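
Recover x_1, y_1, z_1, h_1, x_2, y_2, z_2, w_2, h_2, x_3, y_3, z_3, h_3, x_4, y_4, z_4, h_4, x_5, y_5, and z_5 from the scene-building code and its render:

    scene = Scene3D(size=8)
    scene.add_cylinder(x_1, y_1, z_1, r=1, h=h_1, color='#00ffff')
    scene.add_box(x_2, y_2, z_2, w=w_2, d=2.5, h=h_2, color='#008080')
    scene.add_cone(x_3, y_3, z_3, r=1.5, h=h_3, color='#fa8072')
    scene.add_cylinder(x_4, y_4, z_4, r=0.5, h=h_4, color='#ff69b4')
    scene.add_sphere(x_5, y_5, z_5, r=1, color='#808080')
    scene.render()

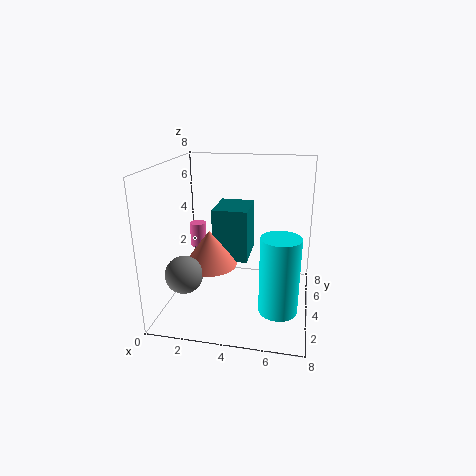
x_1 = 6.5
y_1 = 2
z_1 = 1
h_1 = 4
x_2 = 2.5
y_2 = 4
z_2 = 2.5
w_2 = 2
h_2 = 3
x_3 = 2.5
y_3 = 3.5
z_3 = 2.5
h_3 = 2
x_4 = 1
y_4 = 6
z_4 = 2.5
h_4 = 1.5
x_5 = 1.5
y_5 = 2
z_5 = 2.5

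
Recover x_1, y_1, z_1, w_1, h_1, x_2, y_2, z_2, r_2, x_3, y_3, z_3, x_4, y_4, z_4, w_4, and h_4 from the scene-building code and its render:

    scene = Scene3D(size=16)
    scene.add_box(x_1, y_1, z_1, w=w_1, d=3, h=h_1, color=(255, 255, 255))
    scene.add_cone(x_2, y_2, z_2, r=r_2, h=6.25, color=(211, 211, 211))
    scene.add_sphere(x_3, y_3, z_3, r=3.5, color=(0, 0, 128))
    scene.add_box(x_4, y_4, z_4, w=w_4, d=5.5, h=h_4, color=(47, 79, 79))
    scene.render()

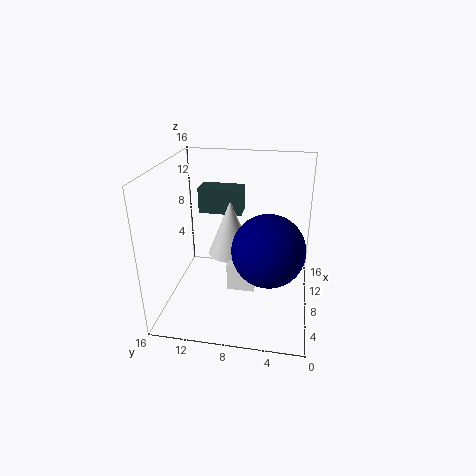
x_1 = 5.25, y_1 = 5.75, z_1 = 3, w_1 = 3, h_1 = 3, x_2 = 8.75, y_2 = 9, z_2 = 5.75, r_2 = 2.5, x_3 = 3.5, y_3 = 4.25, z_3 = 9.25, x_4 = 13, y_4 = 8.5, z_4 = 8.5, w_4 = 2.75, h_4 = 3.25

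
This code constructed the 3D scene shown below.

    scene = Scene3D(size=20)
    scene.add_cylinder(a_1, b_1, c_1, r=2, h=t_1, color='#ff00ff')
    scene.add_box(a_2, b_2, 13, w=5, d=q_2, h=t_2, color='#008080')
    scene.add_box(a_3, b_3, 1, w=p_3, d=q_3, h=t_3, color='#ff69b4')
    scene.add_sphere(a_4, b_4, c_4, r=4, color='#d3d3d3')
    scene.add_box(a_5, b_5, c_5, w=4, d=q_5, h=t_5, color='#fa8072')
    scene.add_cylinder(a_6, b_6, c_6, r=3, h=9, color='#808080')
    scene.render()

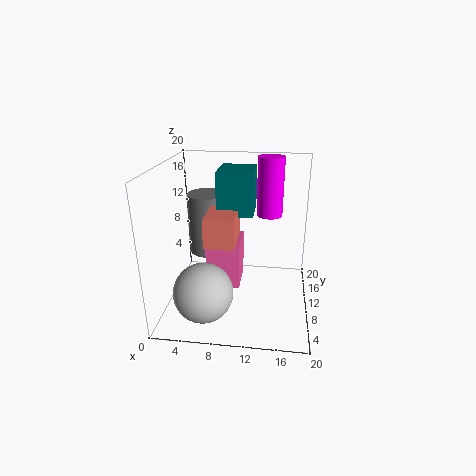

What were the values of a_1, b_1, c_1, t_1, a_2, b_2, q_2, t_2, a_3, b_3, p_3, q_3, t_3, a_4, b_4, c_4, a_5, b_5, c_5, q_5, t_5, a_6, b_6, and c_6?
a_1 = 14; b_1 = 17; c_1 = 11; t_1 = 9; a_2 = 7; b_2 = 10; q_2 = 6; t_2 = 6; a_3 = 5; b_3 = 11; p_3 = 5; q_3 = 6; t_3 = 7; a_4 = 6; b_4 = 5; c_4 = 4; a_5 = 6; b_5 = 6; c_5 = 10; q_5 = 6; t_5 = 4; a_6 = 5; b_6 = 14; c_6 = 6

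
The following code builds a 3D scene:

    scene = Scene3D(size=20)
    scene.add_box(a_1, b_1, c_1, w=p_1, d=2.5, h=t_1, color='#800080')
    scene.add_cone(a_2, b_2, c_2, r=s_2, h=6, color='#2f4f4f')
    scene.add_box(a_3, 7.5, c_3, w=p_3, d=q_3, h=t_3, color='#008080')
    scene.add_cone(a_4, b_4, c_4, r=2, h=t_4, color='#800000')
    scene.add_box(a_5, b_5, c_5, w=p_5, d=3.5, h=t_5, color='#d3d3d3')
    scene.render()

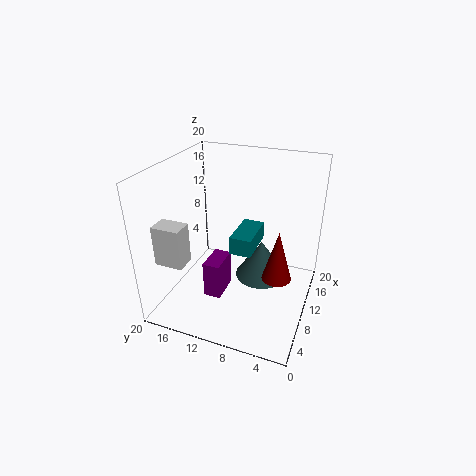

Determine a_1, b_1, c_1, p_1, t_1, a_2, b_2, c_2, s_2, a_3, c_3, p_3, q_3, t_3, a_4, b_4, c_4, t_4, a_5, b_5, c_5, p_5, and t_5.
a_1 = 7.5, b_1 = 12, c_1 = 0.5, p_1 = 4.5, t_1 = 5.5, a_2 = 15, b_2 = 8, c_2 = 1, s_2 = 4, a_3 = 8, c_3 = 8.5, p_3 = 6, q_3 = 3, t_3 = 2.5, a_4 = 9, b_4 = 4, c_4 = 5.5, t_4 = 7, a_5 = 0.5, b_5 = 13.5, c_5 = 10, p_5 = 2.5, t_5 = 5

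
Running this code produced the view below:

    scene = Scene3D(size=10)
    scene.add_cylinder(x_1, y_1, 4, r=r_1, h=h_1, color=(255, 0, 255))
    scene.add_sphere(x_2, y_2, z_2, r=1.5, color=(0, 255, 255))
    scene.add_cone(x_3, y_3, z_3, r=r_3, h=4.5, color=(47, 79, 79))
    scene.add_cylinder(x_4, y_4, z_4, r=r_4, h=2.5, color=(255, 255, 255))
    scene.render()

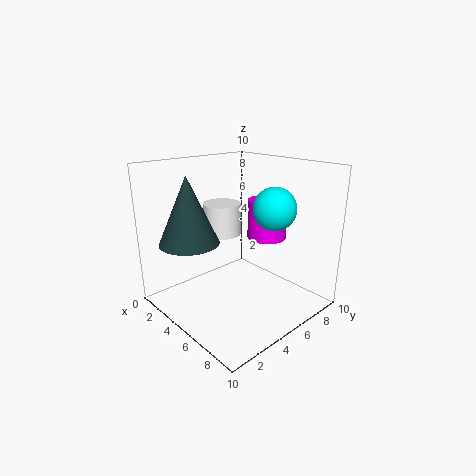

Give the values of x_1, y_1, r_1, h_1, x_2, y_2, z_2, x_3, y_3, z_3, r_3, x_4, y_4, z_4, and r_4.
x_1 = 4.5, y_1 = 8.5, r_1 = 1.5, h_1 = 3, x_2 = 6.5, y_2 = 7, z_2 = 7, x_3 = 3.5, y_3 = 2, z_3 = 5, r_3 = 2, x_4 = 1.5, y_4 = 6.5, z_4 = 4, r_4 = 1.5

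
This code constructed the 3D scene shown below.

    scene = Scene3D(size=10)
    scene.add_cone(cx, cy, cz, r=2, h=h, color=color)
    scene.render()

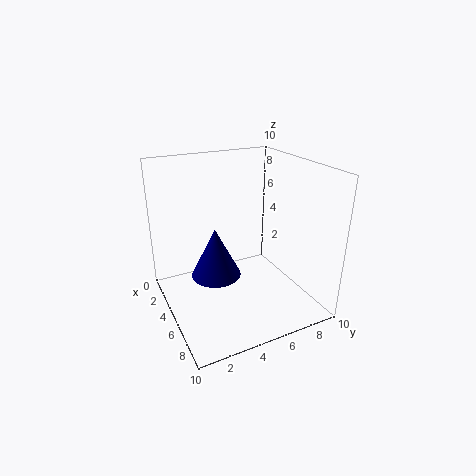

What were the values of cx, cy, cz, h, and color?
cx = 2; cy = 4.5; cz = 0.5; h = 4; color = 'navy'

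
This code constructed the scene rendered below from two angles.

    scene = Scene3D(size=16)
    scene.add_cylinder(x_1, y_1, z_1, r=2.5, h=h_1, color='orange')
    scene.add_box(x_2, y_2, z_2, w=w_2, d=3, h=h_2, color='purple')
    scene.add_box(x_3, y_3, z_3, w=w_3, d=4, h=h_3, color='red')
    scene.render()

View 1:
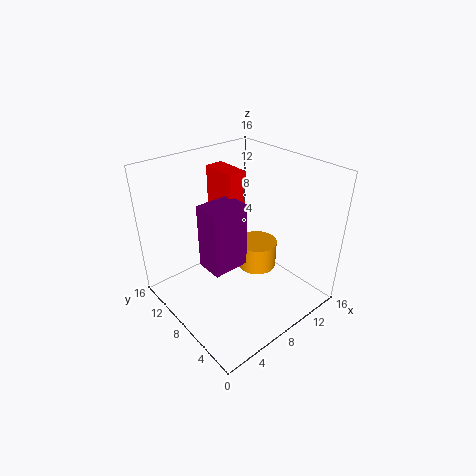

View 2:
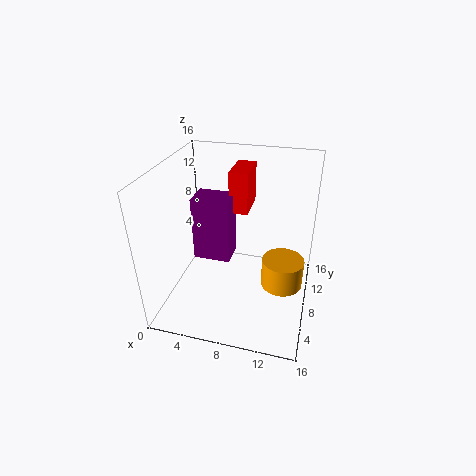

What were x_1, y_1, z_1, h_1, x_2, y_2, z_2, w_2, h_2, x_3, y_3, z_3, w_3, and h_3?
x_1 = 13; y_1 = 10; z_1 = 1; h_1 = 3.5; x_2 = 3.5; y_2 = 6; z_2 = 6; w_2 = 4; h_2 = 7; x_3 = 7; y_3 = 8; z_3 = 11; w_3 = 2; h_3 = 4.5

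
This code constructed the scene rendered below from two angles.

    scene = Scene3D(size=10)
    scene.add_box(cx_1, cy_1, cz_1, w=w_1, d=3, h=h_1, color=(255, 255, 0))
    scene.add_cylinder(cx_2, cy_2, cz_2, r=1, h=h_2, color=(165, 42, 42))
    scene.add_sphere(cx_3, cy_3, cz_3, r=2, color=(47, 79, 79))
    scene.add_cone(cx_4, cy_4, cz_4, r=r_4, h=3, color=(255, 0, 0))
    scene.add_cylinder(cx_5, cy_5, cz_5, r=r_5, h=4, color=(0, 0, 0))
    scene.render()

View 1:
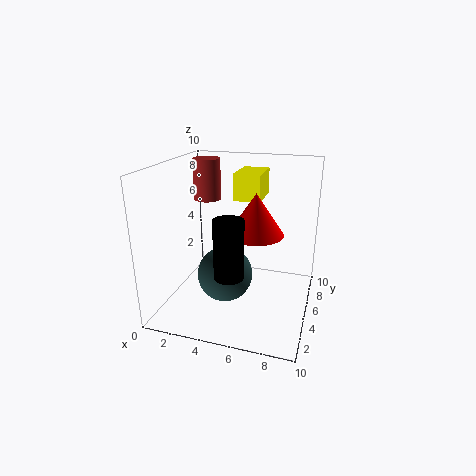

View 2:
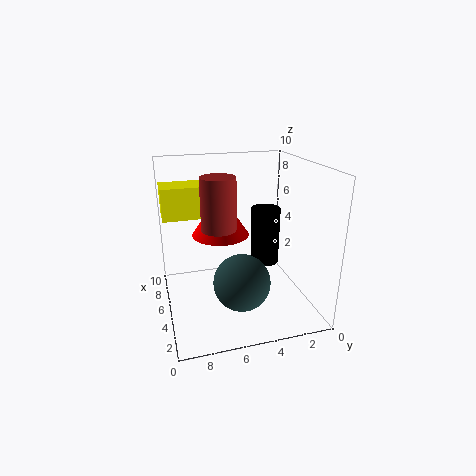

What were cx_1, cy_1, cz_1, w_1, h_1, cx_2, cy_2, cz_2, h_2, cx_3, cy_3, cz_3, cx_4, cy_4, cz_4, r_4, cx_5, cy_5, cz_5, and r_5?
cx_1 = 4, cy_1 = 7, cz_1 = 7, w_1 = 2, h_1 = 2, cx_2 = 2, cy_2 = 7, cz_2 = 7, h_2 = 3, cx_3 = 4, cy_3 = 5, cz_3 = 2, cx_4 = 6, cy_4 = 6, cz_4 = 5, r_4 = 2, cx_5 = 5, cy_5 = 3, cz_5 = 3, r_5 = 1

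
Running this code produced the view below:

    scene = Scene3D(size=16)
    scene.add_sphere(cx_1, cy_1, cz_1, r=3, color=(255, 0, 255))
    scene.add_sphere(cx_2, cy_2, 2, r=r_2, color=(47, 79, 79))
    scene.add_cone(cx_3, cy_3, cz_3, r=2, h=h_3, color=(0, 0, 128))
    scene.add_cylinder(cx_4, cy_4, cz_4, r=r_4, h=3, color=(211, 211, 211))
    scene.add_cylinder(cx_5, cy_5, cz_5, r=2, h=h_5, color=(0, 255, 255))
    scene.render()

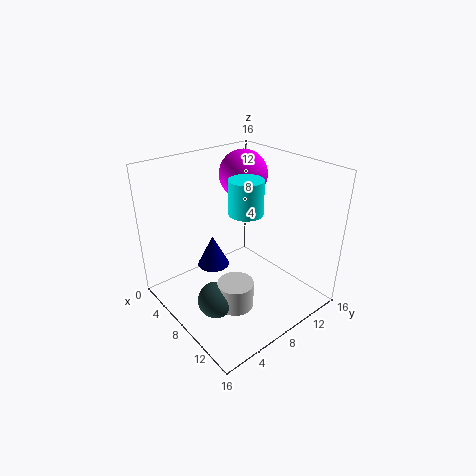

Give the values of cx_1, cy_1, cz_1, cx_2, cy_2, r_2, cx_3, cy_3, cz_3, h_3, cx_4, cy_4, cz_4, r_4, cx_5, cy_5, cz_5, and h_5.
cx_1 = 3, cy_1 = 13, cz_1 = 13, cx_2 = 9, cy_2 = 4, r_2 = 2, cx_3 = 3, cy_3 = 8, cz_3 = 2, h_3 = 4, cx_4 = 10, cy_4 = 6, cz_4 = 1, r_4 = 2, cx_5 = 7, cy_5 = 10, cz_5 = 10, h_5 = 4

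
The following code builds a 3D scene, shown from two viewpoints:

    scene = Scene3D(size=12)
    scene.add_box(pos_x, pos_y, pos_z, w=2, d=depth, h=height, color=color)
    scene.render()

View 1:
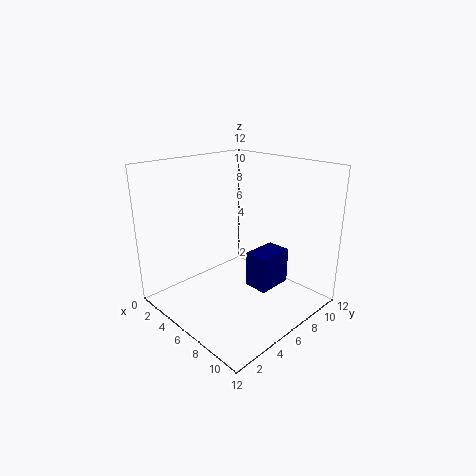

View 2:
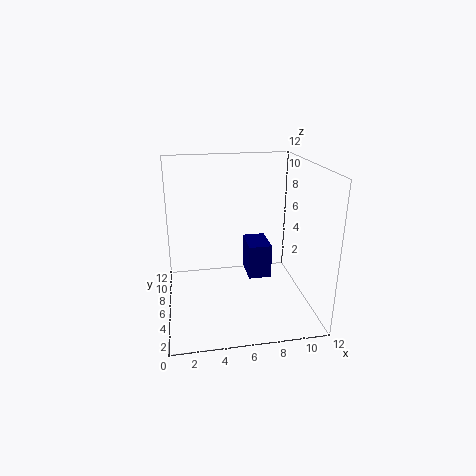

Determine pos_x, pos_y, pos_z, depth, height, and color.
pos_x = 7, pos_y = 6, pos_z = 2, depth = 3, height = 3, color = 'navy'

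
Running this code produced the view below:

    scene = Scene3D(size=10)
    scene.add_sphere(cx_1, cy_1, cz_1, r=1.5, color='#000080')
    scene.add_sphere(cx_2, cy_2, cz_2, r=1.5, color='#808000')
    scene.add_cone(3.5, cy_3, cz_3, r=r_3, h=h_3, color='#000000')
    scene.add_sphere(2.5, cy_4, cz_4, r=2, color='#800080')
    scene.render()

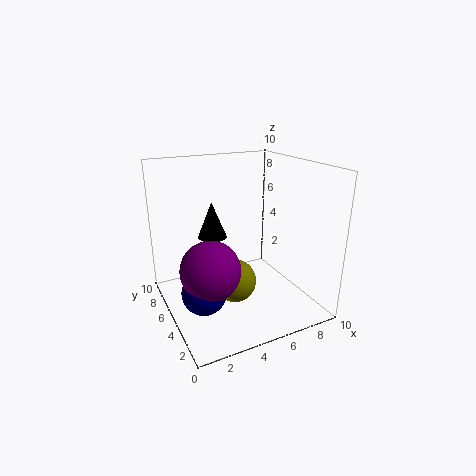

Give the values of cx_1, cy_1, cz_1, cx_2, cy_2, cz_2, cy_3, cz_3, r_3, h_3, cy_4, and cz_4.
cx_1 = 2; cy_1 = 4; cz_1 = 2; cx_2 = 4.5; cy_2 = 4.5; cz_2 = 2; cy_3 = 6; cz_3 = 5; r_3 = 1; h_3 = 2.5; cy_4 = 4; cz_4 = 3.5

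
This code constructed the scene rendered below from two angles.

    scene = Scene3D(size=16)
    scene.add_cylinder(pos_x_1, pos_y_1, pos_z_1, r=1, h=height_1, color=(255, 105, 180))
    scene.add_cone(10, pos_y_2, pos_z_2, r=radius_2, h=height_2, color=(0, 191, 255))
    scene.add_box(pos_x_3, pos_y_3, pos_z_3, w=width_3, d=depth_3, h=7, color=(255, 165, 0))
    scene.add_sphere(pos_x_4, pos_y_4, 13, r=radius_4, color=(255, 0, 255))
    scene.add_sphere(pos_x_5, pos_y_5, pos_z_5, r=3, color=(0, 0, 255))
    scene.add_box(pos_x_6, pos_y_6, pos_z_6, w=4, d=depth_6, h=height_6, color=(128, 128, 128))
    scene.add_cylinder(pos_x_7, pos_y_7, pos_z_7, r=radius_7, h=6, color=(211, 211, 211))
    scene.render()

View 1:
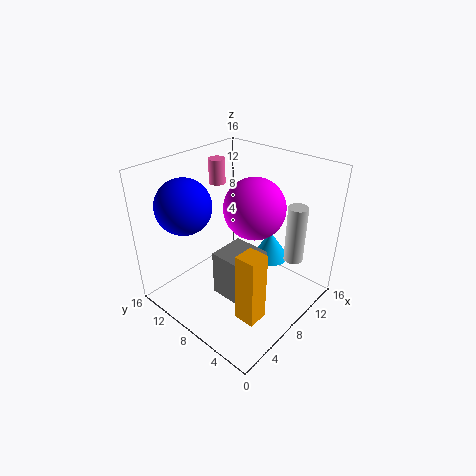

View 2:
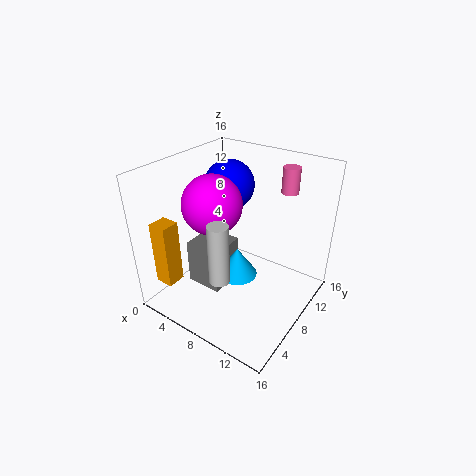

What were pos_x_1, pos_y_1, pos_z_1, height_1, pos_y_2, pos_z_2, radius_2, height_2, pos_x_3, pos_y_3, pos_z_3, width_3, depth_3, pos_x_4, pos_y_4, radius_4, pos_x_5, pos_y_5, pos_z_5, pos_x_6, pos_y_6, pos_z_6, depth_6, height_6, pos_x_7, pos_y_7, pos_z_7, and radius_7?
pos_x_1 = 11
pos_y_1 = 14
pos_z_1 = 12
height_1 = 3
pos_y_2 = 5
pos_z_2 = 6
radius_2 = 2
height_2 = 3
pos_x_3 = 2
pos_y_3 = 1
pos_z_3 = 4
width_3 = 2
depth_3 = 2
pos_x_4 = 7
pos_y_4 = 5
radius_4 = 3
pos_x_5 = 4
pos_y_5 = 12
pos_z_5 = 12
pos_x_6 = 4
pos_y_6 = 4
pos_z_6 = 3
depth_6 = 4
height_6 = 5
pos_x_7 = 10
pos_y_7 = 2
pos_z_7 = 7
radius_7 = 1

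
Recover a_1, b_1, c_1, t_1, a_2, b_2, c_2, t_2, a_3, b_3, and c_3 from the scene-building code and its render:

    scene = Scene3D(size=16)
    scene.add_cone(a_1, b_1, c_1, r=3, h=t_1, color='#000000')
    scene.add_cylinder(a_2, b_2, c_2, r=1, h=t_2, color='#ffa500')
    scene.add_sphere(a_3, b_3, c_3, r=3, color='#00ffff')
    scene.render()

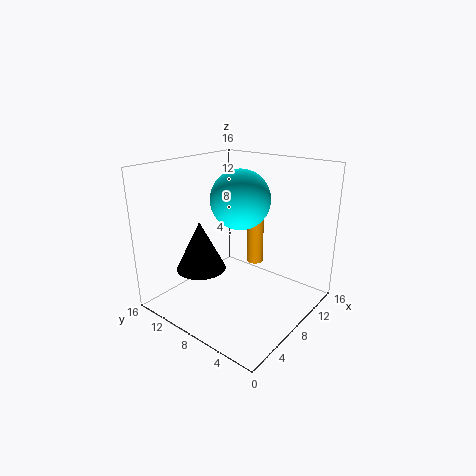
a_1 = 7
b_1 = 13
c_1 = 3
t_1 = 6
a_2 = 12
b_2 = 8.5
c_2 = 3.5
t_2 = 5.5
a_3 = 6.5
b_3 = 6.5
c_3 = 13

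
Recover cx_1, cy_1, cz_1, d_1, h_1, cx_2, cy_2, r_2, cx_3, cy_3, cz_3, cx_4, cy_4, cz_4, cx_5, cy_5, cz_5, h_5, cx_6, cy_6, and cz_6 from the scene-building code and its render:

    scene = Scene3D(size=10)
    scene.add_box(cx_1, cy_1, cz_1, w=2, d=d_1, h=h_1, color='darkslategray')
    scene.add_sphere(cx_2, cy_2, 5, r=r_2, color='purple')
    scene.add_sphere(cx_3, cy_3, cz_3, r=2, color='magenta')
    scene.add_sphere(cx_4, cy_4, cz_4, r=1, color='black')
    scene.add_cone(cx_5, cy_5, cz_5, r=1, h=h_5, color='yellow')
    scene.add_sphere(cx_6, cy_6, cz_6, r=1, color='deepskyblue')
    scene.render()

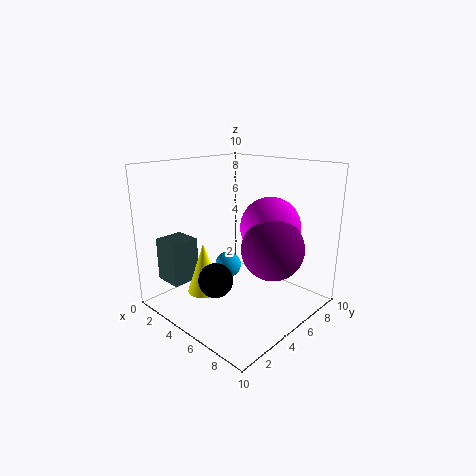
cx_1 = 1; cy_1 = 1; cz_1 = 2; d_1 = 2; h_1 = 3; cx_2 = 8; cy_2 = 5; r_2 = 2; cx_3 = 7; cy_3 = 6; cz_3 = 6; cx_4 = 7; cy_4 = 1; cz_4 = 4; cx_5 = 6; cy_5 = 1; cz_5 = 3; h_5 = 3; cx_6 = 3; cy_6 = 6; cz_6 = 2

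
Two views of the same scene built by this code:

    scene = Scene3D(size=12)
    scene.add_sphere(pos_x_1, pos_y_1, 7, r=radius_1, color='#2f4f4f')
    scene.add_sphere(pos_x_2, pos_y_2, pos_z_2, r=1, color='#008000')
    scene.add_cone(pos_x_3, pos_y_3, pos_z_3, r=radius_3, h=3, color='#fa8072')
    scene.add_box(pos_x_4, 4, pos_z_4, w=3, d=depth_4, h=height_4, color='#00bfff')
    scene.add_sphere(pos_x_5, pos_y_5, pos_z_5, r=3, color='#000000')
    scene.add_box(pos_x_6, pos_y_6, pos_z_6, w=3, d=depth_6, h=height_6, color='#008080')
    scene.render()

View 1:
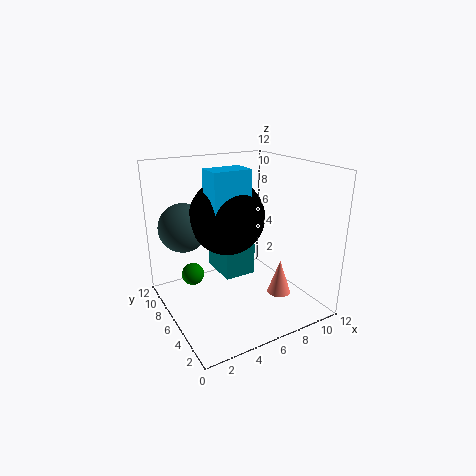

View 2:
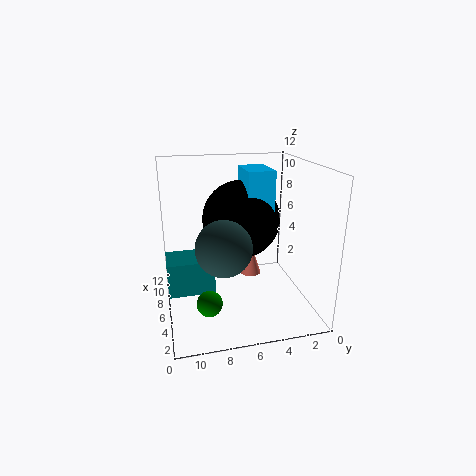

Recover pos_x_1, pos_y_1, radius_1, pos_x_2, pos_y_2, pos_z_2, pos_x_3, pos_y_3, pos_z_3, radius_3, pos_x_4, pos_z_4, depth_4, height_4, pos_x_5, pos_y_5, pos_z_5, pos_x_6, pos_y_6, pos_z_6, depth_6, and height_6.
pos_x_1 = 2; pos_y_1 = 8; radius_1 = 2; pos_x_2 = 3; pos_y_2 = 9; pos_z_2 = 2; pos_x_3 = 9; pos_y_3 = 4; pos_z_3 = 1; radius_3 = 1; pos_x_4 = 3; pos_z_4 = 8; depth_4 = 2; height_4 = 4; pos_x_5 = 5; pos_y_5 = 6; pos_z_5 = 8; pos_x_6 = 6; pos_y_6 = 8; pos_z_6 = 1; depth_6 = 4; height_6 = 3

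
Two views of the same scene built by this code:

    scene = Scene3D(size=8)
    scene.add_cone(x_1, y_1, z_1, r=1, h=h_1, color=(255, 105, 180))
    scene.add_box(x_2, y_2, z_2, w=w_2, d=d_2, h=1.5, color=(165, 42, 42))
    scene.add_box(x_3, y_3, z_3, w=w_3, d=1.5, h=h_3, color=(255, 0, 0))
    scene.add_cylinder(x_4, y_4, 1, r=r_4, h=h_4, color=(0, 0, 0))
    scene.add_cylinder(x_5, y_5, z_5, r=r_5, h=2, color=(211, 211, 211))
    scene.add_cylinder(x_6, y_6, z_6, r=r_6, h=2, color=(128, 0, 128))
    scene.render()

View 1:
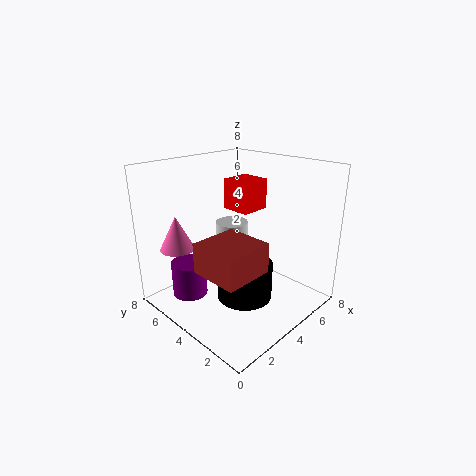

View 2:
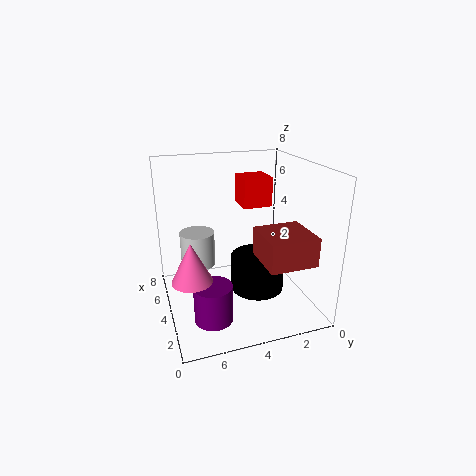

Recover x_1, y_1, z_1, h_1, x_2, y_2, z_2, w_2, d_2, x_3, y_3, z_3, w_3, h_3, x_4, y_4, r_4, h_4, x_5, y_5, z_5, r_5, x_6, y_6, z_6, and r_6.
x_1 = 2; y_1 = 7; z_1 = 3; h_1 = 2; x_2 = 0.5; y_2 = 1; z_2 = 3.5; w_2 = 2.5; d_2 = 2.5; x_3 = 3; y_3 = 2.5; z_3 = 6; w_3 = 1.5; h_3 = 1.5; x_4 = 3.5; y_4 = 3; r_4 = 1.5; h_4 = 2; x_5 = 5.5; y_5 = 6; z_5 = 2; r_5 = 1; x_6 = 2; y_6 = 6; z_6 = 0.5; r_6 = 1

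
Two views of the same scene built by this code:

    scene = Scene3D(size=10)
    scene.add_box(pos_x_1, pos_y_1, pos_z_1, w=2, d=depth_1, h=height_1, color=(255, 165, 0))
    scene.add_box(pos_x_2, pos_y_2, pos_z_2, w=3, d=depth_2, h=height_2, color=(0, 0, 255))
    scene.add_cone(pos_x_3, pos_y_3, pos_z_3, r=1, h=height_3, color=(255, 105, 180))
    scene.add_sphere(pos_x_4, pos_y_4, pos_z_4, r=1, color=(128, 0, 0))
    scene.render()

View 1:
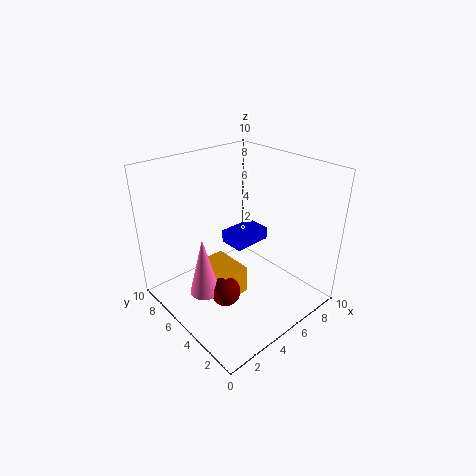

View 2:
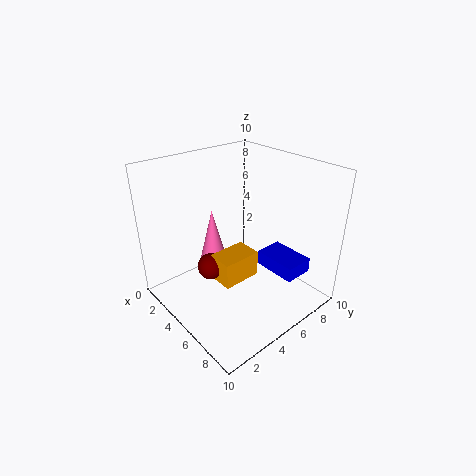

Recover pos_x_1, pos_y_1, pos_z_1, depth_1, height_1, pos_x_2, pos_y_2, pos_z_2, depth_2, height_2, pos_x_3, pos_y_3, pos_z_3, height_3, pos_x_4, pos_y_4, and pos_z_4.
pos_x_1 = 3, pos_y_1 = 4, pos_z_1 = 1, depth_1 = 3, height_1 = 2, pos_x_2 = 6, pos_y_2 = 6, pos_z_2 = 3, depth_2 = 2, height_2 = 1, pos_x_3 = 2, pos_y_3 = 5, pos_z_3 = 2, height_3 = 4, pos_x_4 = 3, pos_y_4 = 4, pos_z_4 = 2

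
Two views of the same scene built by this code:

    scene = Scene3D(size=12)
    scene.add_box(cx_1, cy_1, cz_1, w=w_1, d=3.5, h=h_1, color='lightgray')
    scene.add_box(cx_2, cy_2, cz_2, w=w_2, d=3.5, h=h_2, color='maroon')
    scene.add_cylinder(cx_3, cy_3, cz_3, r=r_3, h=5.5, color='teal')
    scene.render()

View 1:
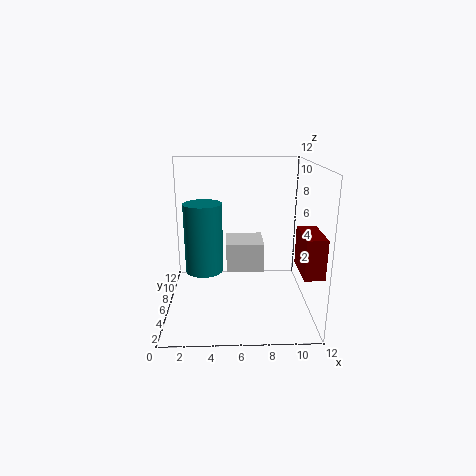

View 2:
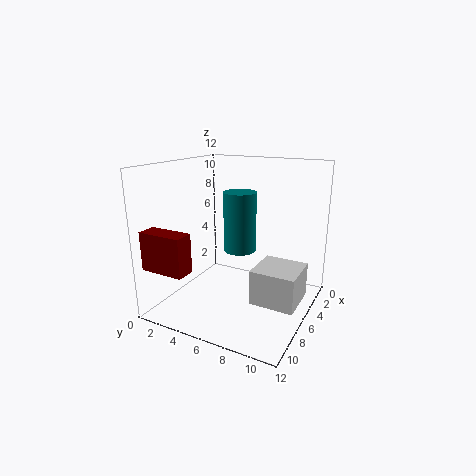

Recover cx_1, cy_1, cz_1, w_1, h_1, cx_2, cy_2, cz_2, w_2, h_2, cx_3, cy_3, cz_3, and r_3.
cx_1 = 5; cy_1 = 8.25; cz_1 = 1.75; w_1 = 3.5; h_1 = 2.75; cx_2 = 10.5; cy_2 = 1; cz_2 = 4.5; w_2 = 1.5; h_2 = 3; cx_3 = 3.25; cy_3 = 4.75; cz_3 = 3.75; r_3 = 1.5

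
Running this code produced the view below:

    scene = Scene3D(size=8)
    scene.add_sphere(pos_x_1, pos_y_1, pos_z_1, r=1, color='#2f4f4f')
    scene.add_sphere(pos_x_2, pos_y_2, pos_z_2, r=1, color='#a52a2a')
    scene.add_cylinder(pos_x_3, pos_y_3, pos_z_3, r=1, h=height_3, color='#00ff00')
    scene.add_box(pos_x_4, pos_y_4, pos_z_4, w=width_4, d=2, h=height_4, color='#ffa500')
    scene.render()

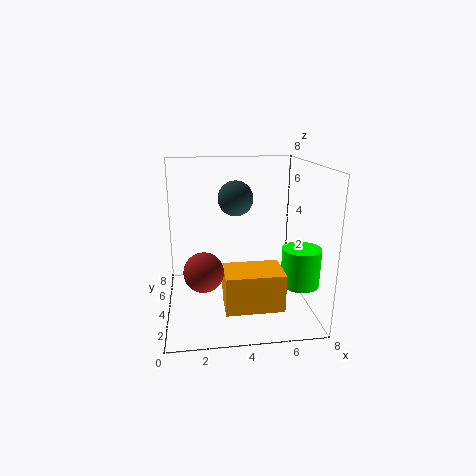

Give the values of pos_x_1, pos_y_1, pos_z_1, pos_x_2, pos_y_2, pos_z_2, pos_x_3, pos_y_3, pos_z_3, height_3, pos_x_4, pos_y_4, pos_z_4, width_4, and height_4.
pos_x_1 = 4
pos_y_1 = 5
pos_z_1 = 6
pos_x_2 = 2
pos_y_2 = 2
pos_z_2 = 3
pos_x_3 = 7
pos_y_3 = 2
pos_z_3 = 2
height_3 = 2
pos_x_4 = 3
pos_y_4 = 1
pos_z_4 = 1
width_4 = 3
height_4 = 2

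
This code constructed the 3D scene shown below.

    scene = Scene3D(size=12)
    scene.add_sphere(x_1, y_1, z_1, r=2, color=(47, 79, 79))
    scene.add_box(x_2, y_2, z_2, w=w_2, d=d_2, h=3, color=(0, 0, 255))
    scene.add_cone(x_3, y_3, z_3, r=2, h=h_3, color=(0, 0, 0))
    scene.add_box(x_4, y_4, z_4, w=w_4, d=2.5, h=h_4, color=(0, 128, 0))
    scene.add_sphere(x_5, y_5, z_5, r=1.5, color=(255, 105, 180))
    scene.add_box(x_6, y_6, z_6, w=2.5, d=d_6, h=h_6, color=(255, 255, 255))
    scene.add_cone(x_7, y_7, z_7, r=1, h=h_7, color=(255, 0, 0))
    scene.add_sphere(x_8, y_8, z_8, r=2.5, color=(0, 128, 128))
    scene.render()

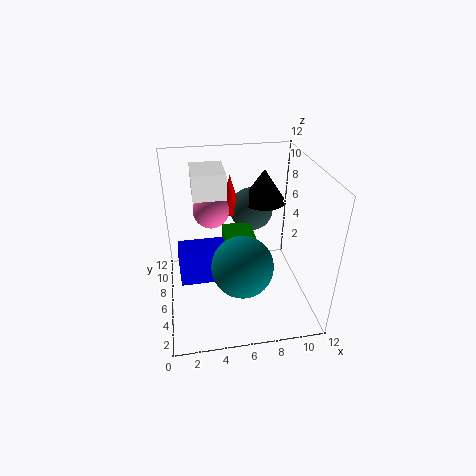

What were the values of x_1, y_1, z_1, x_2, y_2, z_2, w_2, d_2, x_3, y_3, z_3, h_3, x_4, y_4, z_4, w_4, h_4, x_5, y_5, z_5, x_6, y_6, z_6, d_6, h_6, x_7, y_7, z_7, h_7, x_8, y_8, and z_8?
x_1 = 8, y_1 = 10, z_1 = 6.5, x_2 = 1, y_2 = 5.5, z_2 = 2, w_2 = 4, d_2 = 2.5, x_3 = 9, y_3 = 9.5, z_3 = 7.5, h_3 = 3, x_4 = 5, y_4 = 6, z_4 = 4, w_4 = 2.5, h_4 = 2, x_5 = 4, y_5 = 7.5, z_5 = 8, x_6 = 2.5, y_6 = 5, z_6 = 10, d_6 = 3, h_6 = 2, x_7 = 6, y_7 = 10, z_7 = 6.5, h_7 = 3.5, x_8 = 6, y_8 = 4, z_8 = 4.5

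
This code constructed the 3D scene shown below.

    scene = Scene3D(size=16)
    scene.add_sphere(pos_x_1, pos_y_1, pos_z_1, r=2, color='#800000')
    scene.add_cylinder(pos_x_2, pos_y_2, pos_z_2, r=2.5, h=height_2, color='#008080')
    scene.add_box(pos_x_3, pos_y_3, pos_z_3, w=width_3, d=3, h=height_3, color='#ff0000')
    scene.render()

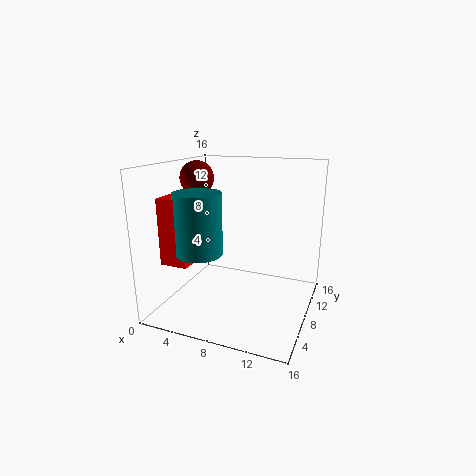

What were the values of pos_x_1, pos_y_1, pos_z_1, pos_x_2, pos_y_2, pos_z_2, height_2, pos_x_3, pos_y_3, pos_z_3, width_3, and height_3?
pos_x_1 = 2
pos_y_1 = 10
pos_z_1 = 14
pos_x_2 = 5
pos_y_2 = 4.5
pos_z_2 = 7
height_2 = 6.5
pos_x_3 = 1.5
pos_y_3 = 2.5
pos_z_3 = 6
width_3 = 3
height_3 = 7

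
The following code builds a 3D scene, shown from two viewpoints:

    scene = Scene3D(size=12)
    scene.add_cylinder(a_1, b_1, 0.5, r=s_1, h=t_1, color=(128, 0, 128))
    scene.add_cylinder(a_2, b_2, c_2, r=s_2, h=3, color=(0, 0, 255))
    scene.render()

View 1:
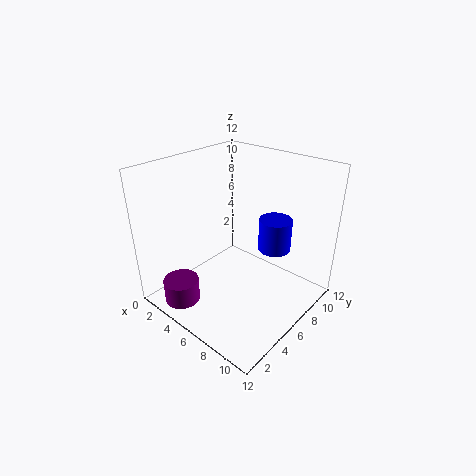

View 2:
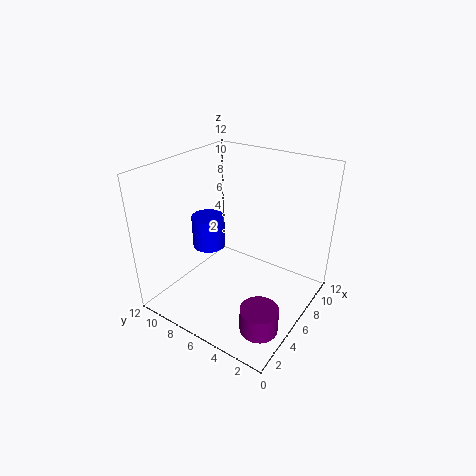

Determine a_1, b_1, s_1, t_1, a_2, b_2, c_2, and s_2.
a_1 = 3; b_1 = 2; s_1 = 1.5; t_1 = 2; a_2 = 7; b_2 = 10; c_2 = 3.5; s_2 = 1.5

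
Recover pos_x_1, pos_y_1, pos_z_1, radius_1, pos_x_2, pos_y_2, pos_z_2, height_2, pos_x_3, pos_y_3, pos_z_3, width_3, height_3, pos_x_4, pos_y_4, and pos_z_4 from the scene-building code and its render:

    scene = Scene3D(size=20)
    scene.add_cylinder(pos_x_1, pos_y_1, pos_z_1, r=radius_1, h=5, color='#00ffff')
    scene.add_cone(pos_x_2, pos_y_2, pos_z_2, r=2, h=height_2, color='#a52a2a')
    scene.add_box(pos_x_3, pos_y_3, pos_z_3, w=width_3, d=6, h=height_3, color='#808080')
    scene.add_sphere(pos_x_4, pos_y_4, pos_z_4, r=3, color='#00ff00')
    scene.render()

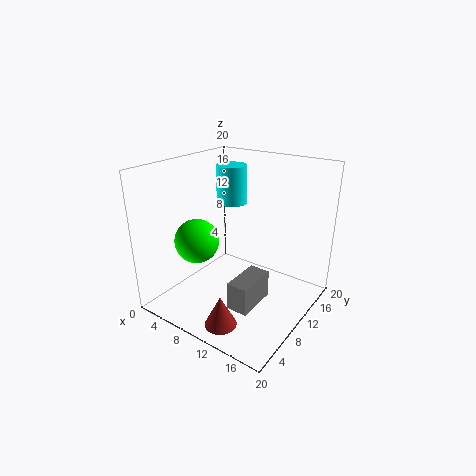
pos_x_1 = 9
pos_y_1 = 10
pos_z_1 = 15
radius_1 = 2
pos_x_2 = 13
pos_y_2 = 2
pos_z_2 = 2
height_2 = 4
pos_x_3 = 11
pos_y_3 = 6
pos_z_3 = 1
width_3 = 3
height_3 = 4
pos_x_4 = 6
pos_y_4 = 6
pos_z_4 = 10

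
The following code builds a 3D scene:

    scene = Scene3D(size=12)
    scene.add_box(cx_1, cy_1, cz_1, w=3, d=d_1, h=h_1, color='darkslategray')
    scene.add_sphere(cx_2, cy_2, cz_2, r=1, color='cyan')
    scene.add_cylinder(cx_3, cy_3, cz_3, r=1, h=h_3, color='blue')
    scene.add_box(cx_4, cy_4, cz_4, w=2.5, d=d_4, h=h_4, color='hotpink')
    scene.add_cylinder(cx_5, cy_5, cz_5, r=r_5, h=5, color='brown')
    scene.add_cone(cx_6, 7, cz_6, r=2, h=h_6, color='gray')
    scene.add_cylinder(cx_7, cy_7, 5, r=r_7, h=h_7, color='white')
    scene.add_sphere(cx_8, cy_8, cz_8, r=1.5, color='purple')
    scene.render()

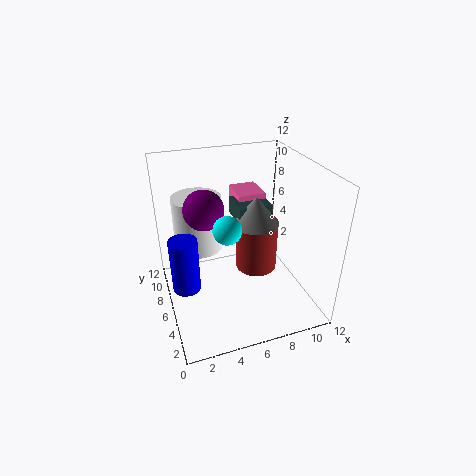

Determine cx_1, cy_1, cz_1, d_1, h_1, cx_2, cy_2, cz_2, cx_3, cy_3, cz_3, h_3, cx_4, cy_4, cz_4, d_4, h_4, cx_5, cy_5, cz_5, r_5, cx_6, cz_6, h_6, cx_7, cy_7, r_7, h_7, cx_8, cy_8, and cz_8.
cx_1 = 6.5; cy_1 = 7; cz_1 = 6.5; d_1 = 3; h_1 = 1.5; cx_2 = 4; cy_2 = 2.5; cz_2 = 9; cx_3 = 1; cy_3 = 3; cz_3 = 4.5; h_3 = 4; cx_4 = 7; cy_4 = 8.5; cz_4 = 7; d_4 = 3; h_4 = 1.5; cx_5 = 9; cy_5 = 9; cz_5 = 0.5; r_5 = 2; cx_6 = 8; cz_6 = 6.5; h_6 = 2.5; cx_7 = 3; cy_7 = 7.5; r_7 = 2; h_7 = 4.5; cx_8 = 3; cy_8 = 5; cz_8 = 9.5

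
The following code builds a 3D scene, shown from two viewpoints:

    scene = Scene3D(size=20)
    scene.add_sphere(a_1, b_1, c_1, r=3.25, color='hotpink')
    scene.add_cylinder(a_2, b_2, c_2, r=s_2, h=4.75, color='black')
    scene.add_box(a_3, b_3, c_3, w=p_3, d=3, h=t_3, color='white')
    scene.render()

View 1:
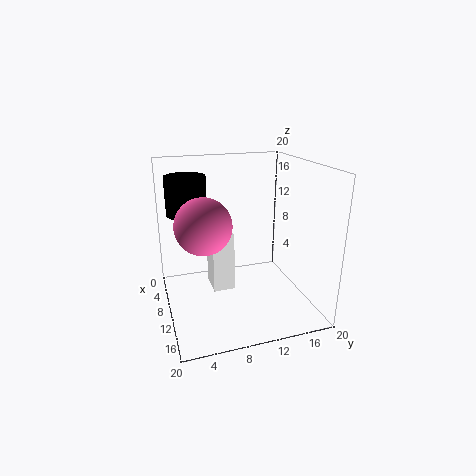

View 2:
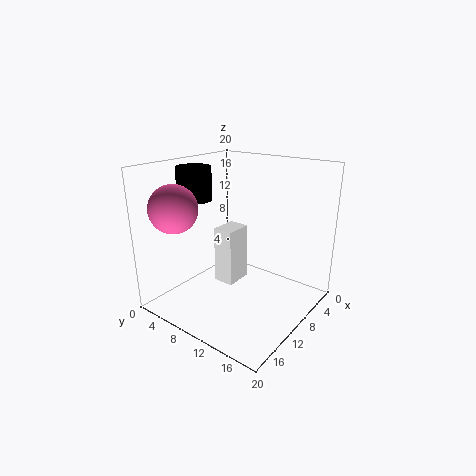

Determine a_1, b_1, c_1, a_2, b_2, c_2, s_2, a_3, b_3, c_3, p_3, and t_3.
a_1 = 16; b_1 = 4; c_1 = 14.5; a_2 = 11; b_2 = 3; c_2 = 14.5; s_2 = 2.5; a_3 = 6.75; b_3 = 6.25; c_3 = 2.5; p_3 = 4; t_3 = 8.25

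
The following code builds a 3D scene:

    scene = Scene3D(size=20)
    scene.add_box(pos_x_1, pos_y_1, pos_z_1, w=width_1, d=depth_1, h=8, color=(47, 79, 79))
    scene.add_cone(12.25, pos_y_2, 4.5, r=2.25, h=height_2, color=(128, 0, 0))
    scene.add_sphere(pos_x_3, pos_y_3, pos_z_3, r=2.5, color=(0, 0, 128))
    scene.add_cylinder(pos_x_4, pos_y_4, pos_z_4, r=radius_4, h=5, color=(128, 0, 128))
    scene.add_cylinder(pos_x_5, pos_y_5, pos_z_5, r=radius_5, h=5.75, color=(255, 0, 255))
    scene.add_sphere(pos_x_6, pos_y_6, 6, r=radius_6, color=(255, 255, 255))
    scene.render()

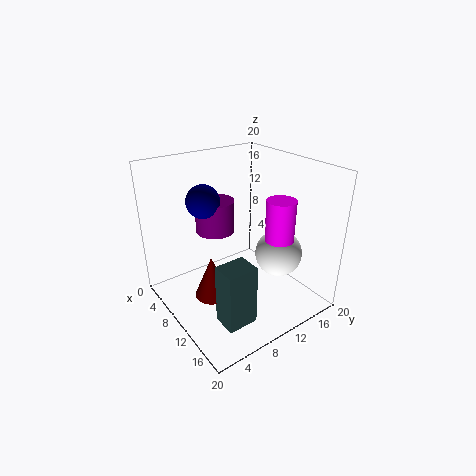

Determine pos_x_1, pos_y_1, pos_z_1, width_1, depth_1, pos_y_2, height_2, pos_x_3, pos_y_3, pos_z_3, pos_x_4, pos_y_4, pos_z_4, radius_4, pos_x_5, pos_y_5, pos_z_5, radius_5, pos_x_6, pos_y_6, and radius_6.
pos_x_1 = 14.25, pos_y_1 = 3.5, pos_z_1 = 2, width_1 = 3.25, depth_1 = 4, pos_y_2 = 4.25, height_2 = 5.5, pos_x_3 = 3.75, pos_y_3 = 8.25, pos_z_3 = 13.75, pos_x_4 = 3.25, pos_y_4 = 10.5, pos_z_4 = 8.25, radius_4 = 3, pos_x_5 = 13.75, pos_y_5 = 14.25, pos_z_5 = 10, radius_5 = 2, pos_x_6 = 11.5, pos_y_6 = 16.5, radius_6 = 3.5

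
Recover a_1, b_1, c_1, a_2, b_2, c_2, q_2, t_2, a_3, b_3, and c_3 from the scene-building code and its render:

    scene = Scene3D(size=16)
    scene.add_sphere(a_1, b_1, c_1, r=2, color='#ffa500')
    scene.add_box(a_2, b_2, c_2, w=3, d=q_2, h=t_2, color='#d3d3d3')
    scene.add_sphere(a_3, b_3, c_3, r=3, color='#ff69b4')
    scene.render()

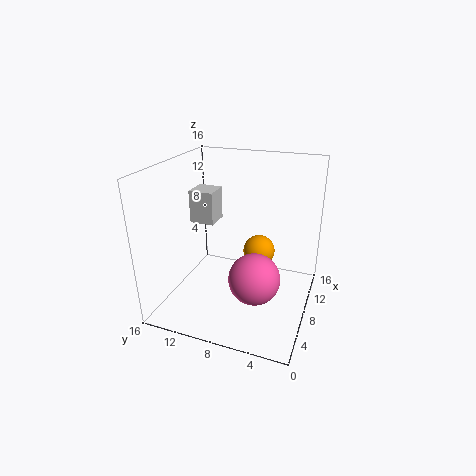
a_1 = 13
b_1 = 7
c_1 = 4
a_2 = 10
b_2 = 12
c_2 = 8
q_2 = 3
t_2 = 4
a_3 = 8
b_3 = 6
c_3 = 3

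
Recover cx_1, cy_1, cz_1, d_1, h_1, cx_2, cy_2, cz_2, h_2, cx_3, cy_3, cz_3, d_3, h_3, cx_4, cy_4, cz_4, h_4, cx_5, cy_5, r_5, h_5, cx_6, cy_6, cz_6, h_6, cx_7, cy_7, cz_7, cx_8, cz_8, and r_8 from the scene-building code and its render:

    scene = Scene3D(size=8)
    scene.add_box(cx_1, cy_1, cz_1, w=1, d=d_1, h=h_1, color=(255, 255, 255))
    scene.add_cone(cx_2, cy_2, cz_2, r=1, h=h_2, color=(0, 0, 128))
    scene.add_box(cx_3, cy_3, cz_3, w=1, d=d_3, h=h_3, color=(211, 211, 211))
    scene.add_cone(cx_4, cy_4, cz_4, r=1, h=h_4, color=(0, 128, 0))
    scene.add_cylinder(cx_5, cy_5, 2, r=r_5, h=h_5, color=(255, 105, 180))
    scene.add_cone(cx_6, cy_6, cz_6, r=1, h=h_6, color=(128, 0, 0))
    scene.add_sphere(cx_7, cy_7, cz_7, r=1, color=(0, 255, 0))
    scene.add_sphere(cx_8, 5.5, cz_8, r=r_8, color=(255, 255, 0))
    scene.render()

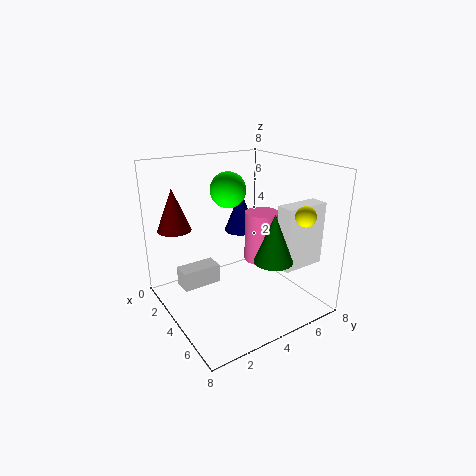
cx_1 = 5.5
cy_1 = 5.5
cz_1 = 2.5
d_1 = 2.5
h_1 = 3.5
cx_2 = 2
cy_2 = 5.5
cz_2 = 3.5
h_2 = 2.5
cx_3 = 3.5
cy_3 = 0.5
cz_3 = 2
d_3 = 2
h_3 = 1
cx_4 = 6.5
cy_4 = 4.5
cz_4 = 3.5
h_4 = 2.5
cx_5 = 3.5
cy_5 = 6
r_5 = 1
h_5 = 3
cx_6 = 1
cy_6 = 1.5
cz_6 = 4
h_6 = 2.5
cx_7 = 3
cy_7 = 4
cz_7 = 6.5
cx_8 = 7.5
cz_8 = 6
r_8 = 0.5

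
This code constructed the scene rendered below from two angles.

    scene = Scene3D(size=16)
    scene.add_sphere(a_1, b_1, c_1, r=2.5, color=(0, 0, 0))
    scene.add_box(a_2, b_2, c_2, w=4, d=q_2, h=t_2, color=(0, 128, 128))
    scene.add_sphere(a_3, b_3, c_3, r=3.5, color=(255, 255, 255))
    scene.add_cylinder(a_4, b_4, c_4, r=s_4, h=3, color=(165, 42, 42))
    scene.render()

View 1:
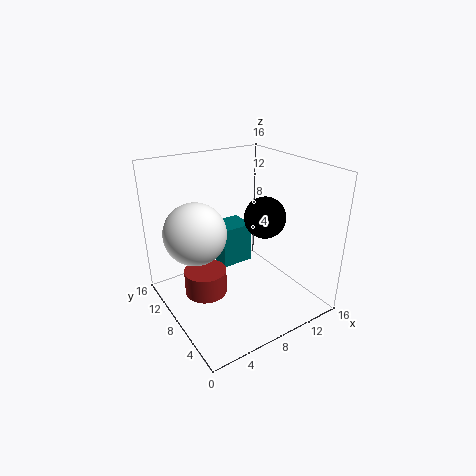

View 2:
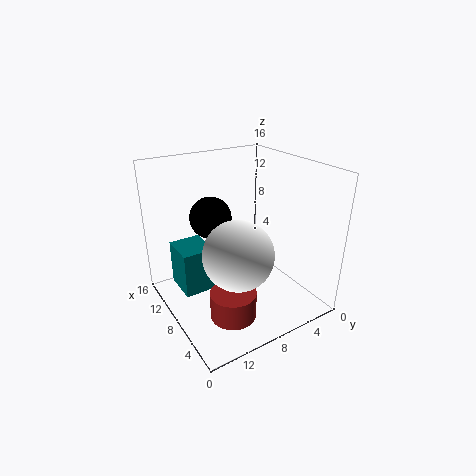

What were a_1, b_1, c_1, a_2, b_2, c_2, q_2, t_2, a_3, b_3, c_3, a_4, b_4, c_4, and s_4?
a_1 = 12.5
b_1 = 9
c_1 = 9
a_2 = 8
b_2 = 11
c_2 = 2.5
q_2 = 3.5
t_2 = 5
a_3 = 4
b_3 = 10.5
c_3 = 8.5
a_4 = 5
b_4 = 10.5
c_4 = 0.5
s_4 = 2.5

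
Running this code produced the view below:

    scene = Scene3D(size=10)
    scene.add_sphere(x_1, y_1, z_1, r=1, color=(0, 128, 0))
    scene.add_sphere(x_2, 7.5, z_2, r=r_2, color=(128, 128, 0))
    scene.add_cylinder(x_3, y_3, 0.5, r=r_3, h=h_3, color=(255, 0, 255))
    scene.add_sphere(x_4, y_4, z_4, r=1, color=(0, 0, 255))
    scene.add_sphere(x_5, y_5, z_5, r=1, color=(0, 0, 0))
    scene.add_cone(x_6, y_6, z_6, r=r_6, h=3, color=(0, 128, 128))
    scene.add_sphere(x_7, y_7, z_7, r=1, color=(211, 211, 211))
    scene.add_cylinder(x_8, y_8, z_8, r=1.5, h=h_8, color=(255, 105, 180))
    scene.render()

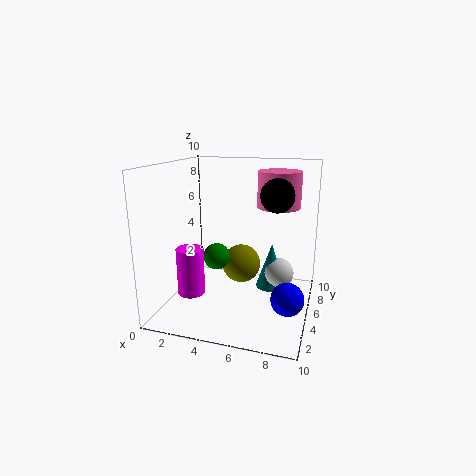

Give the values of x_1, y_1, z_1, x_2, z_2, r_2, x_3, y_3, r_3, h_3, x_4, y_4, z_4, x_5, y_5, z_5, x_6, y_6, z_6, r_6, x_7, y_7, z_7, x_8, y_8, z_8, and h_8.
x_1 = 3; y_1 = 6; z_1 = 3; x_2 = 4.5; z_2 = 2; r_2 = 1.5; x_3 = 1.5; y_3 = 4.5; r_3 = 1; h_3 = 3.5; x_4 = 9; y_4 = 2; z_4 = 2.5; x_5 = 8; y_5 = 3; z_5 = 8.5; x_6 = 7.5; y_6 = 4.5; z_6 = 2; r_6 = 1; x_7 = 8; y_7 = 4.5; z_7 = 3; x_8 = 7.5; y_8 = 6.5; z_8 = 7; h_8 = 2.5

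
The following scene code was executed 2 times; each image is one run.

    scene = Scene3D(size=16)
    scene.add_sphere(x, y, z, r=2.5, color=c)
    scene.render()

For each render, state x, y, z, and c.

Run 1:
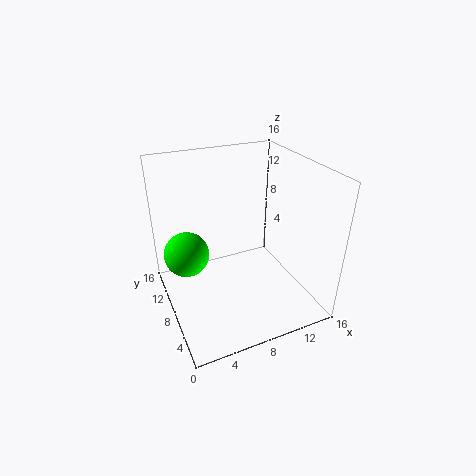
x = 2.5
y = 9.75
z = 6.25
c = 'lime'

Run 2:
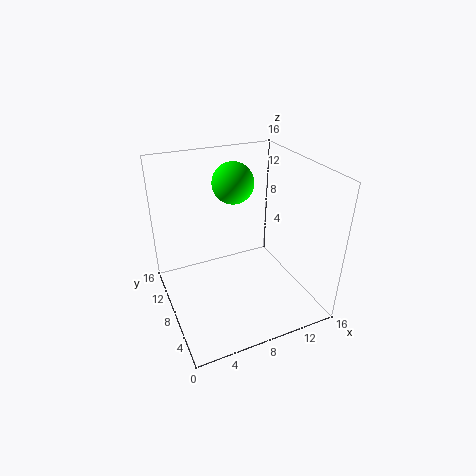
x = 9.5
y = 12.75
z = 12.5
c = 'lime'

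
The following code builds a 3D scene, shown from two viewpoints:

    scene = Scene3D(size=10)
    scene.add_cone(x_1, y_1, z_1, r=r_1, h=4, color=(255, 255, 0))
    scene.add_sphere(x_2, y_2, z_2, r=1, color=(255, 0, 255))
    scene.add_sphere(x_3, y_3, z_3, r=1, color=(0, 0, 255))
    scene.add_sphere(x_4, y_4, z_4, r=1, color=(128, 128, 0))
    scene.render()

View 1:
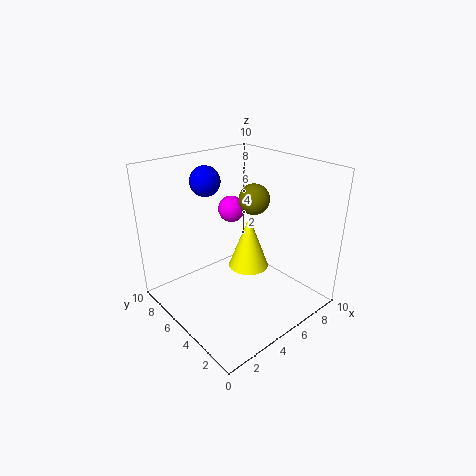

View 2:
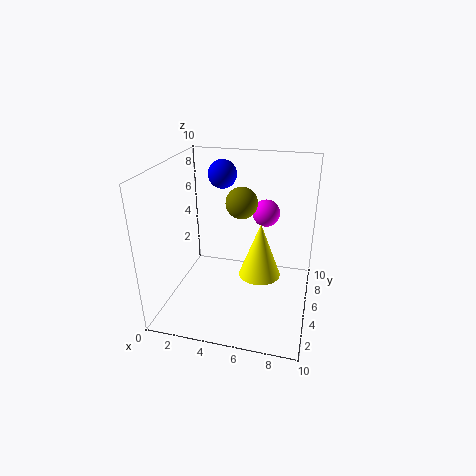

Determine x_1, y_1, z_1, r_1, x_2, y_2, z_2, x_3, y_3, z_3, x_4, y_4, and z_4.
x_1 = 6.5
y_1 = 5.5
z_1 = 2
r_1 = 1.5
x_2 = 6.5
y_2 = 7.5
z_2 = 6
x_3 = 3.5
y_3 = 6.5
z_3 = 9
x_4 = 5.5
y_4 = 4
z_4 = 8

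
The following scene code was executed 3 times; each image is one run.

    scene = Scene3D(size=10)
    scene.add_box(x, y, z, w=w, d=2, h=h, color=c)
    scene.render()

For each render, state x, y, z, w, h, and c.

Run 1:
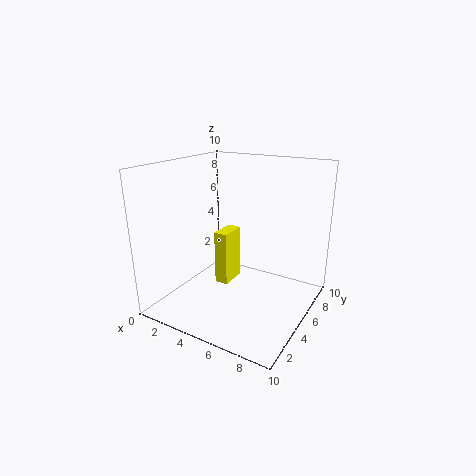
x = 3; y = 5; z = 1; w = 1; h = 4; c = 'yellow'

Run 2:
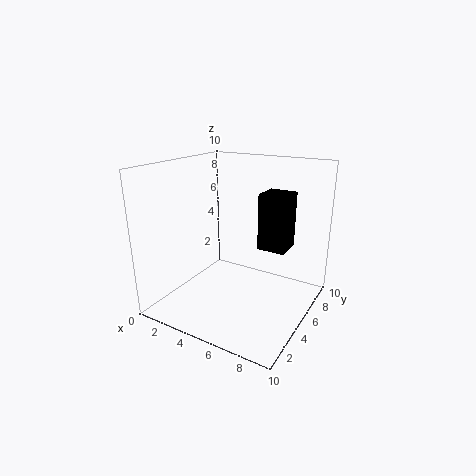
x = 6; y = 6; z = 4; w = 2; h = 4; c = 'black'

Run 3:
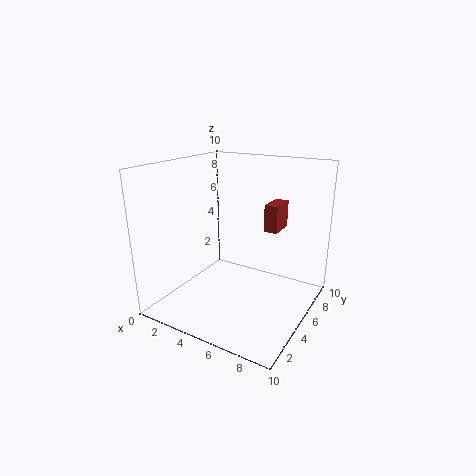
x = 6; y = 7; z = 5; w = 1; h = 2; c = 'brown'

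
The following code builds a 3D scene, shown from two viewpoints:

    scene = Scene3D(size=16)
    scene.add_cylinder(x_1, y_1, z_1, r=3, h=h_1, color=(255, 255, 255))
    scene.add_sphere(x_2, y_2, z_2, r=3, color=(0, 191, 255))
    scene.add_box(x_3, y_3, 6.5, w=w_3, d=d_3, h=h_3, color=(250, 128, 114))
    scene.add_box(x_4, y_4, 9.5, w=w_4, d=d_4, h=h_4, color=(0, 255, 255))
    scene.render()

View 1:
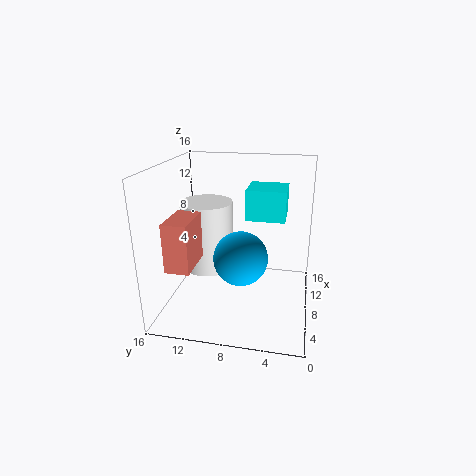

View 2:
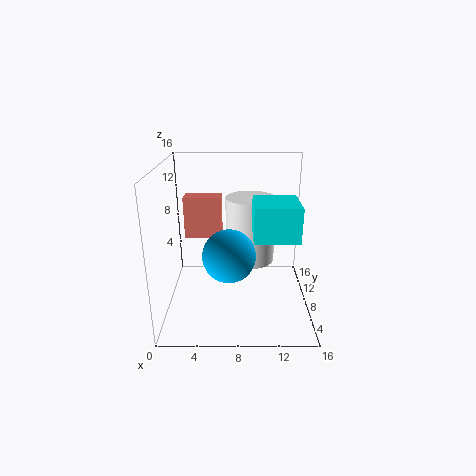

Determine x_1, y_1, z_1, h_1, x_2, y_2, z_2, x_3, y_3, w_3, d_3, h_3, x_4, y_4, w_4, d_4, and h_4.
x_1 = 9.5, y_1 = 12, z_1 = 3.5, h_1 = 8, x_2 = 7, y_2 = 7.5, z_2 = 6, x_3 = 1.5, y_3 = 11.5, w_3 = 4.5, d_3 = 2.5, h_3 = 5, x_4 = 9.5, y_4 = 3, w_4 = 4.5, d_4 = 4.5, h_4 = 3.5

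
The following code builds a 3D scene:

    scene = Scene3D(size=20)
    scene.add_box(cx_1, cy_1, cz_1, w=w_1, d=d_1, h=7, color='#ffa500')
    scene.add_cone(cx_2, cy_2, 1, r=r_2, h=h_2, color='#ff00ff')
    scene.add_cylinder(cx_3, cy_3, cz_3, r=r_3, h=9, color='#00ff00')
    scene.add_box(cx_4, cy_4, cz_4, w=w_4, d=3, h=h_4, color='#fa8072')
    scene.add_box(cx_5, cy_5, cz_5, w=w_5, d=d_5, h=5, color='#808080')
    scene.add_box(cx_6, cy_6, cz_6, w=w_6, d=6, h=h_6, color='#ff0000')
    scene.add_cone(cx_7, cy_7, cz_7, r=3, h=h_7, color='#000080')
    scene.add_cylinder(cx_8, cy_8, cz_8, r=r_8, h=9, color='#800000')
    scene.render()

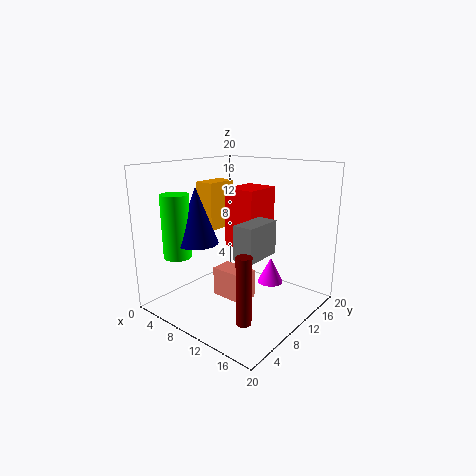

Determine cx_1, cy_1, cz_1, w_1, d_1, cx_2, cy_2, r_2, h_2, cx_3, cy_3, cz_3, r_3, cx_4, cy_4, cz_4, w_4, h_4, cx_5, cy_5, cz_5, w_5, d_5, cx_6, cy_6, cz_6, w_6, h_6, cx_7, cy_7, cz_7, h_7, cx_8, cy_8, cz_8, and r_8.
cx_1 = 2; cy_1 = 10; cz_1 = 10; w_1 = 3; d_1 = 5; cx_2 = 11; cy_2 = 17; r_2 = 2; h_2 = 4; cx_3 = 3; cy_3 = 5; cz_3 = 7; r_3 = 2; cx_4 = 8; cy_4 = 7; cz_4 = 2; w_4 = 5; h_4 = 4; cx_5 = 10; cy_5 = 9; cz_5 = 7; w_5 = 3; d_5 = 6; cx_6 = 5; cy_6 = 13; cz_6 = 7; w_6 = 5; h_6 = 9; cx_7 = 5; cy_7 = 7; cz_7 = 9; h_7 = 8; cx_8 = 15; cy_8 = 5; cz_8 = 1; r_8 = 1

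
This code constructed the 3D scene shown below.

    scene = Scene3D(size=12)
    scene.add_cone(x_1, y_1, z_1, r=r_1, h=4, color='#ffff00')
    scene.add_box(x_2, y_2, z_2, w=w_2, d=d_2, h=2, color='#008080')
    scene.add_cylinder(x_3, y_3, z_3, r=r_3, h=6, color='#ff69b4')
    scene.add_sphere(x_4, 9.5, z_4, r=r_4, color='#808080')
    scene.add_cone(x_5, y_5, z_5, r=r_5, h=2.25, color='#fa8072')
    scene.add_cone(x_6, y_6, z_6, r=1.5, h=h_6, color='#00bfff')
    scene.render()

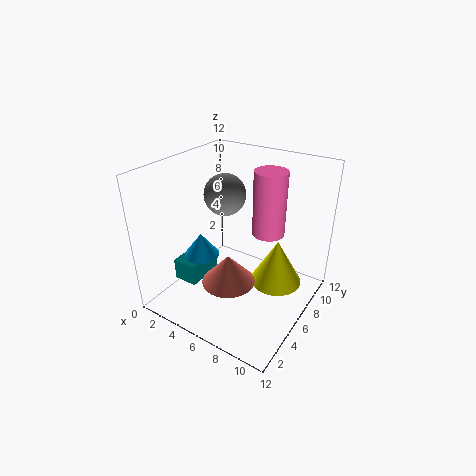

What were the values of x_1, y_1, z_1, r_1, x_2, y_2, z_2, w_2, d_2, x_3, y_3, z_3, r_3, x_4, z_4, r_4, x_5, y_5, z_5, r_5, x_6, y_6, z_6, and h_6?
x_1 = 8.75, y_1 = 8, z_1 = 1.5, r_1 = 2.25, x_2 = 0.25, y_2 = 4, z_2 = 0.75, w_2 = 2.25, d_2 = 3.5, x_3 = 6.75, y_3 = 10, z_3 = 4.75, r_3 = 1.5, x_4 = 2.25, z_4 = 7.75, r_4 = 2, x_5 = 7.25, y_5 = 2.75, z_5 = 4.25, r_5 = 2, x_6 = 3.25, y_6 = 4.5, z_6 = 4.25, h_6 = 2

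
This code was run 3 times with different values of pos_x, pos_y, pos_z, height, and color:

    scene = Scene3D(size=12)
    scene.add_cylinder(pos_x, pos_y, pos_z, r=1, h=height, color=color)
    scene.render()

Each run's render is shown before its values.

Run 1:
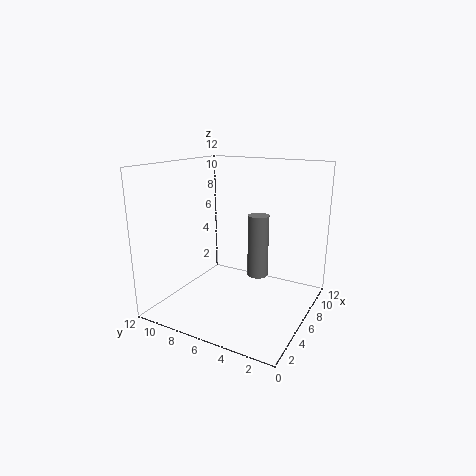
pos_x = 10
pos_y = 6
pos_z = 1
height = 6
color = 'gray'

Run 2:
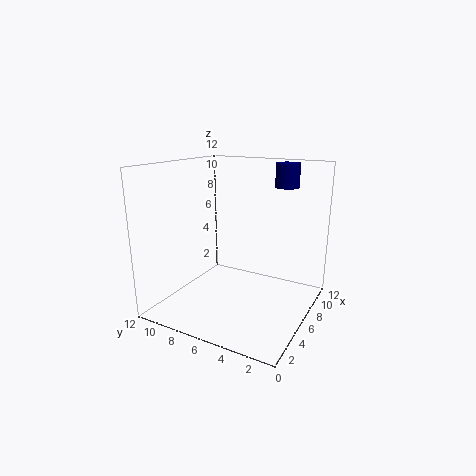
pos_x = 9
pos_y = 3
pos_z = 10
height = 2
color = 'navy'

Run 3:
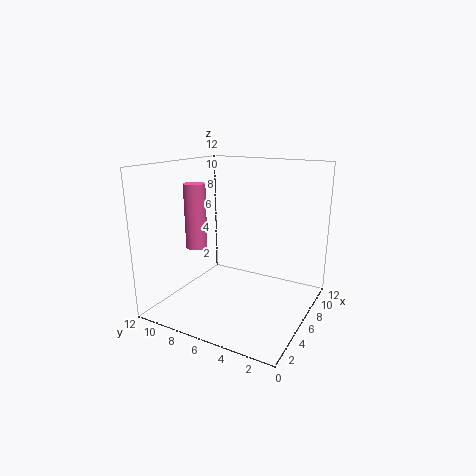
pos_x = 7
pos_y = 11
pos_z = 4
height = 6
color = 'hotpink'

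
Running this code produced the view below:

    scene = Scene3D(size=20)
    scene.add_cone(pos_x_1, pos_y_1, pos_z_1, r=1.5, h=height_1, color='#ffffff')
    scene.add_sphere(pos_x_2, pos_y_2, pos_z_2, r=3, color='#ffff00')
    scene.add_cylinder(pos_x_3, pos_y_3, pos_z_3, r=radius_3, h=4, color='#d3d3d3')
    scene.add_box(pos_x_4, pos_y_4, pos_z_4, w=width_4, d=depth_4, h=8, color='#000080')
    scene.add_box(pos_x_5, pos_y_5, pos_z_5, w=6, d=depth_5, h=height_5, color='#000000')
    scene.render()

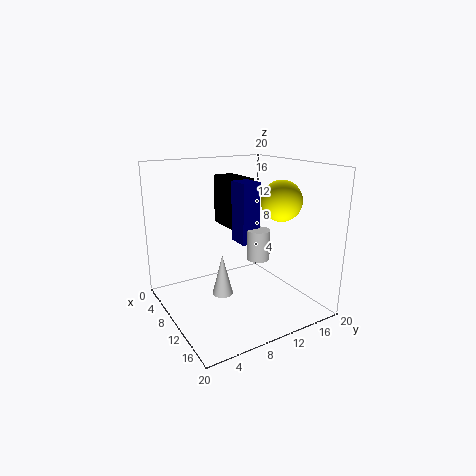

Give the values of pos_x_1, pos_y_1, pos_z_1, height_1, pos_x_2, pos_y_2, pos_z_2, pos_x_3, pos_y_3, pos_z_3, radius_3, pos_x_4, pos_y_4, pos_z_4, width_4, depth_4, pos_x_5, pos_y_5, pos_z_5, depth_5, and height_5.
pos_x_1 = 9; pos_y_1 = 8; pos_z_1 = 1.5; height_1 = 6; pos_x_2 = 10.5; pos_y_2 = 17; pos_z_2 = 14.5; pos_x_3 = 13.5; pos_y_3 = 11; pos_z_3 = 8; radius_3 = 1.5; pos_x_4 = 10; pos_y_4 = 9; pos_z_4 = 10; width_4 = 3; depth_4 = 2.5; pos_x_5 = 4; pos_y_5 = 9.5; pos_z_5 = 11; depth_5 = 3; height_5 = 7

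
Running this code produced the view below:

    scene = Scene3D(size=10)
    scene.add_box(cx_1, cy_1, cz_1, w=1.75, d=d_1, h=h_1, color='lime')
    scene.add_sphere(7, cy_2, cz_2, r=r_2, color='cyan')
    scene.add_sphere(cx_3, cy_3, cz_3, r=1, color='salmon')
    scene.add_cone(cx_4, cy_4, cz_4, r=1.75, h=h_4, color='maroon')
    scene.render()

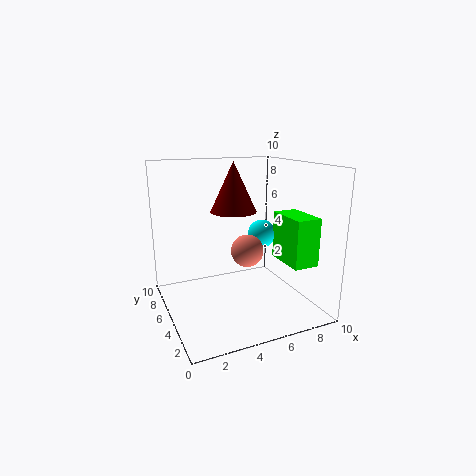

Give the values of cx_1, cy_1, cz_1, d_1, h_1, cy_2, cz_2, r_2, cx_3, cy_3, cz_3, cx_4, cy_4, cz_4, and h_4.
cx_1 = 7.5, cy_1 = 1.5, cz_1 = 3.5, d_1 = 3, h_1 = 3.25, cy_2 = 5.25, cz_2 = 5, r_2 = 1, cx_3 = 4.5, cy_3 = 2.5, cz_3 = 5, cx_4 = 5.75, cy_4 = 7.5, cz_4 = 6.25, h_4 = 3.75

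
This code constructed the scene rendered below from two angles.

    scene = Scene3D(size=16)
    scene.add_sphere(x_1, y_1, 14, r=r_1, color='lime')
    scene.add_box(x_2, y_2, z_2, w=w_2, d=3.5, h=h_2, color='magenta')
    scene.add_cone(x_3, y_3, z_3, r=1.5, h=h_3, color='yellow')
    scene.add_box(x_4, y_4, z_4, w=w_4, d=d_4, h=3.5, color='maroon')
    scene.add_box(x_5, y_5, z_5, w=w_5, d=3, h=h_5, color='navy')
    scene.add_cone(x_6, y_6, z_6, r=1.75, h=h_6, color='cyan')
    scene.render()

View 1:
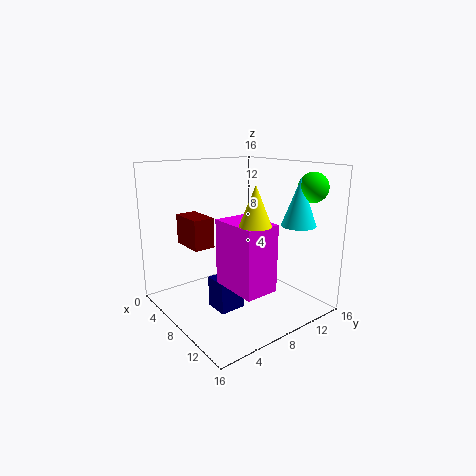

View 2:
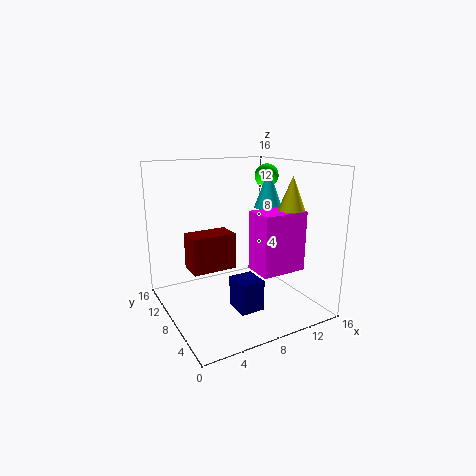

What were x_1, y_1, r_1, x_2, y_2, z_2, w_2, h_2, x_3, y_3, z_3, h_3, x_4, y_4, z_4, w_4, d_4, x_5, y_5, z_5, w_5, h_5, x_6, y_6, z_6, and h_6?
x_1 = 14.5; y_1 = 12.25; r_1 = 1.5; x_2 = 9.25; y_2 = 4.25; z_2 = 4.25; w_2 = 5.25; h_2 = 6.75; x_3 = 13.5; y_3 = 5.75; z_3 = 11; h_3 = 3.75; x_4 = 1.25; y_4 = 4; z_4 = 6.5; w_4 = 4.25; d_4 = 2.5; x_5 = 6.75; y_5 = 4.75; z_5 = 0.25; w_5 = 2.75; h_5 = 3.5; x_6 = 14; y_6 = 11; z_6 = 10.25; h_6 = 4.75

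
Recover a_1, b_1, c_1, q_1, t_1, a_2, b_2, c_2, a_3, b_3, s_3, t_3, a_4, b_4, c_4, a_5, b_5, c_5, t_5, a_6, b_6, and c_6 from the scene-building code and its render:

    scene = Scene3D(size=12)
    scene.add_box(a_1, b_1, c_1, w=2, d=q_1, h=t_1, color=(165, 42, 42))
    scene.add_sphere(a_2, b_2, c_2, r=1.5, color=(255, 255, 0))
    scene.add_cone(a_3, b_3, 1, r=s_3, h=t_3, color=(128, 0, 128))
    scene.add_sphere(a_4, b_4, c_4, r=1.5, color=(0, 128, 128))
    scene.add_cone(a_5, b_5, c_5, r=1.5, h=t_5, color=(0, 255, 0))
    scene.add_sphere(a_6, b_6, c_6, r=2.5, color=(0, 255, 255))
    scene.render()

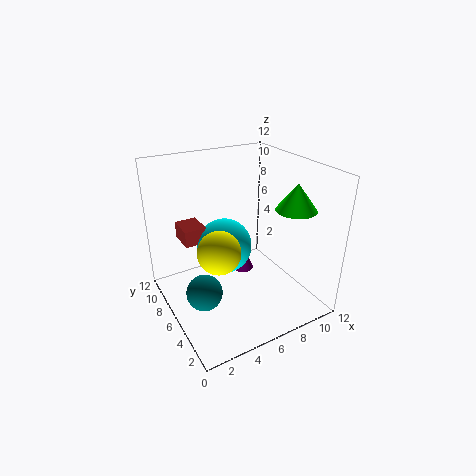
a_1 = 2.5, b_1 = 9, c_1 = 4.5, q_1 = 2.5, t_1 = 1.5, a_2 = 2.5, b_2 = 2.5, c_2 = 7.5, a_3 = 8, b_3 = 8.5, s_3 = 1, t_3 = 2.5, a_4 = 2.5, b_4 = 5.5, c_4 = 2, a_5 = 8.5, b_5 = 2, c_5 = 9.5, t_5 = 2, a_6 = 6, b_6 = 8.5, c_6 = 4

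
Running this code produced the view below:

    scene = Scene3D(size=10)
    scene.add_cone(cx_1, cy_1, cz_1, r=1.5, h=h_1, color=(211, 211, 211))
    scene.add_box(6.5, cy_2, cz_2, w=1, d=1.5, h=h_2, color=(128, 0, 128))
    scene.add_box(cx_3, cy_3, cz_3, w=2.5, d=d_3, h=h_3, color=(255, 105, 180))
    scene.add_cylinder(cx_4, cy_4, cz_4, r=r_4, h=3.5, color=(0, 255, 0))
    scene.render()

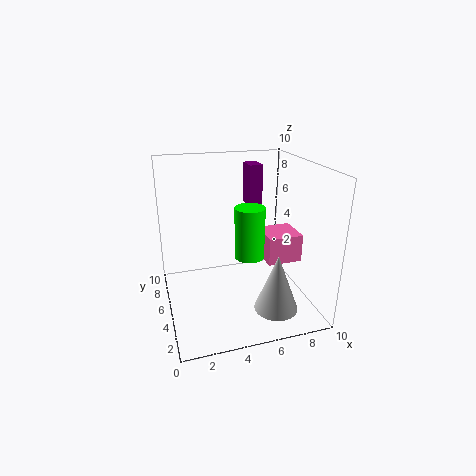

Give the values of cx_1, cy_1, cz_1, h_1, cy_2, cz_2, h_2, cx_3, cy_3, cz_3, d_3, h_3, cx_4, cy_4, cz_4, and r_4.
cx_1 = 7
cy_1 = 2.5
cz_1 = 0.5
h_1 = 4
cy_2 = 7
cz_2 = 6.5
h_2 = 3
cx_3 = 7
cy_3 = 4
cz_3 = 3
d_3 = 2.5
h_3 = 2
cx_4 = 5.5
cy_4 = 4
cz_4 = 4
r_4 = 1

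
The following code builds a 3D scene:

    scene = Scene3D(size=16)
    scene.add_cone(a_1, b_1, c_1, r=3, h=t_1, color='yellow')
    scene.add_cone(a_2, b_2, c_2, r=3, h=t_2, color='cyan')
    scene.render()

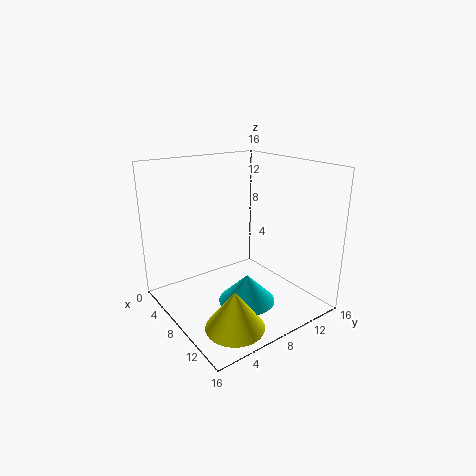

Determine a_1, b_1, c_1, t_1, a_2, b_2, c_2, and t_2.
a_1 = 13
b_1 = 4
c_1 = 1
t_1 = 4
a_2 = 11
b_2 = 7
c_2 = 2
t_2 = 3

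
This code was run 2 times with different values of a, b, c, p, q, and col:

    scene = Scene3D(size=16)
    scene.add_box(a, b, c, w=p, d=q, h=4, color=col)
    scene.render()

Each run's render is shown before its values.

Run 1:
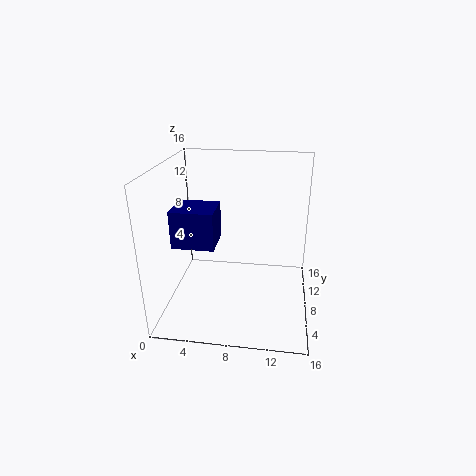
a = 1.5
b = 4.5
c = 8
p = 4.5
q = 4
col = 'navy'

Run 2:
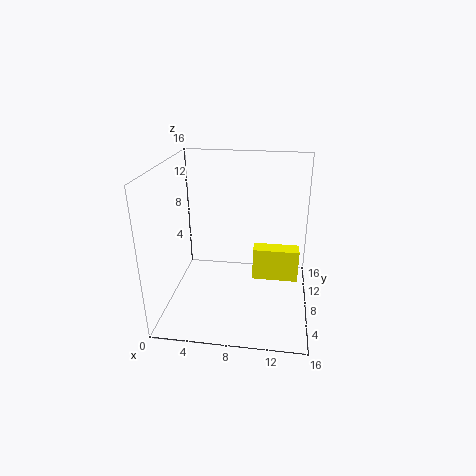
a = 9.5
b = 10
c = 1.5
p = 5.5
q = 2
col = 'yellow'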